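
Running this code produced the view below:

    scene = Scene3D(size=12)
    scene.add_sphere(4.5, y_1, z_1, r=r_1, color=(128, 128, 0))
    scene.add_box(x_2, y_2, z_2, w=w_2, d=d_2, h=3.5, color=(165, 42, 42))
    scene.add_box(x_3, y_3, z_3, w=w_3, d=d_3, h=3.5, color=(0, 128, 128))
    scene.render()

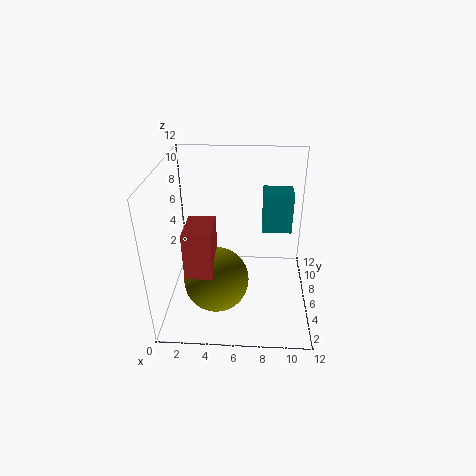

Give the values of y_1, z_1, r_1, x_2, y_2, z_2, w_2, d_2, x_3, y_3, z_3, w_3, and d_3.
y_1 = 3
z_1 = 4
r_1 = 2.5
x_2 = 2.5
y_2 = 1
z_2 = 5.5
w_2 = 2
d_2 = 3
x_3 = 8
y_3 = 7
z_3 = 6
w_3 = 2.5
d_3 = 2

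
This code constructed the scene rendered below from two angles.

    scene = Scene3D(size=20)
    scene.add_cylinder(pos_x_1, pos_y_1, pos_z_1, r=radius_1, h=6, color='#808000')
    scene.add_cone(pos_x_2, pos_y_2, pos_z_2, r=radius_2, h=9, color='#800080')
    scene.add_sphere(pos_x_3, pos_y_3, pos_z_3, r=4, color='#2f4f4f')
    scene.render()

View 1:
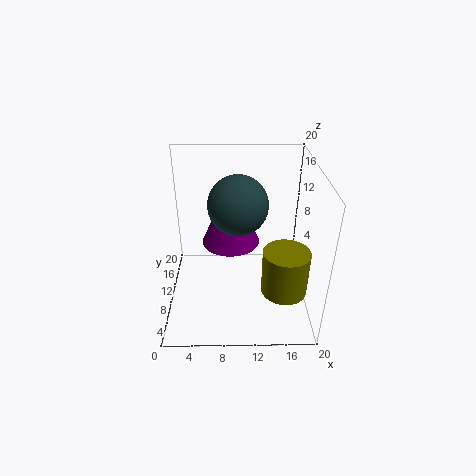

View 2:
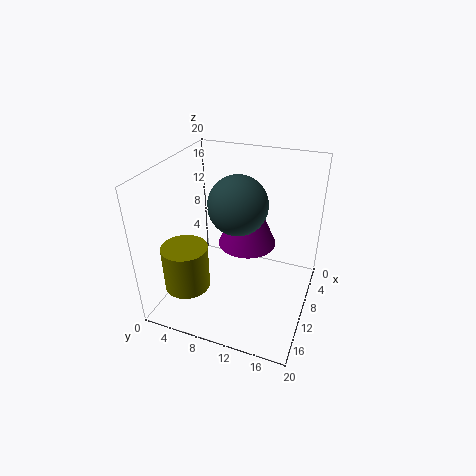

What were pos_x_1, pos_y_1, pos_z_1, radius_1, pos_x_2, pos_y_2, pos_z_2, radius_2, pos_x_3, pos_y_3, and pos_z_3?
pos_x_1 = 16, pos_y_1 = 5, pos_z_1 = 5, radius_1 = 3, pos_x_2 = 9, pos_y_2 = 11, pos_z_2 = 9, radius_2 = 4, pos_x_3 = 10, pos_y_3 = 10, pos_z_3 = 15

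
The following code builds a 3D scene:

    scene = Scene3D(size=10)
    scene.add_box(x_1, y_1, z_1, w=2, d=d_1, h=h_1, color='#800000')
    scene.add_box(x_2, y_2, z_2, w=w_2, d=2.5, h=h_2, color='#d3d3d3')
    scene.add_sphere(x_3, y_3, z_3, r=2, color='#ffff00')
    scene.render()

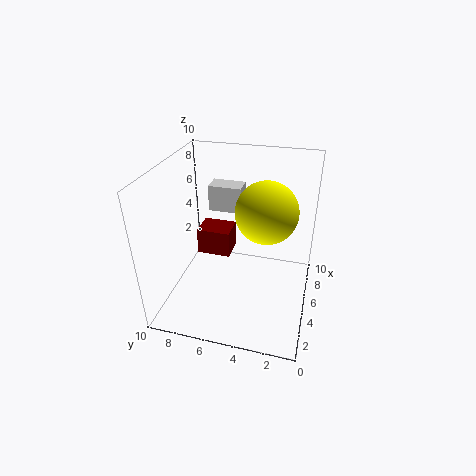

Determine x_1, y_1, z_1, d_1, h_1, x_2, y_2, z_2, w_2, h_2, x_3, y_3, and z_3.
x_1 = 6, y_1 = 6, z_1 = 2.5, d_1 = 2.5, h_1 = 2, x_2 = 7.5, y_2 = 5.5, z_2 = 5.5, w_2 = 1.5, h_2 = 2, x_3 = 4.5, y_3 = 3, z_3 = 7.5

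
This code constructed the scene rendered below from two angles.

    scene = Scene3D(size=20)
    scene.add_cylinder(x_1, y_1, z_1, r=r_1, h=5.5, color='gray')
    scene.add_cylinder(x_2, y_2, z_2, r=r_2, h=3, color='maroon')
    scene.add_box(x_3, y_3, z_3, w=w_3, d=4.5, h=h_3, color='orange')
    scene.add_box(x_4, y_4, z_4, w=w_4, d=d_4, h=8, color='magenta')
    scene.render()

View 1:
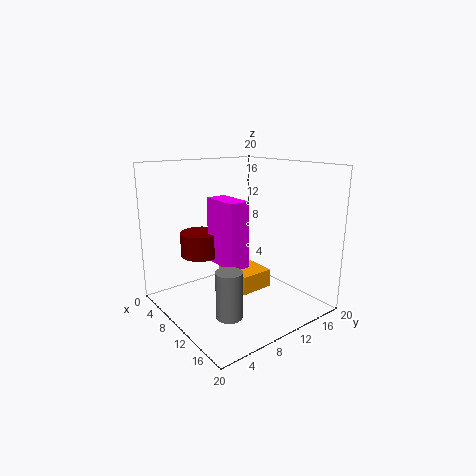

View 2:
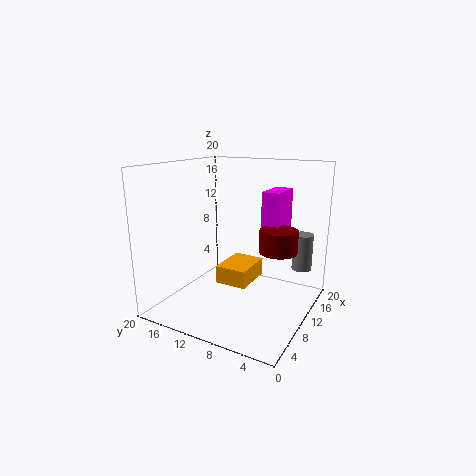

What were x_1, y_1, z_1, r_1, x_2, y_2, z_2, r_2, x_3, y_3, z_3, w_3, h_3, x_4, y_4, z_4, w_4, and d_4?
x_1 = 17.5, y_1 = 3, z_1 = 4, r_1 = 1.5, x_2 = 10, y_2 = 4, z_2 = 9, r_2 = 2.5, x_3 = 8, y_3 = 8, z_3 = 3.5, w_3 = 6, h_3 = 2.5, x_4 = 11, y_4 = 4.5, z_4 = 8.5, w_4 = 5, d_4 = 2.5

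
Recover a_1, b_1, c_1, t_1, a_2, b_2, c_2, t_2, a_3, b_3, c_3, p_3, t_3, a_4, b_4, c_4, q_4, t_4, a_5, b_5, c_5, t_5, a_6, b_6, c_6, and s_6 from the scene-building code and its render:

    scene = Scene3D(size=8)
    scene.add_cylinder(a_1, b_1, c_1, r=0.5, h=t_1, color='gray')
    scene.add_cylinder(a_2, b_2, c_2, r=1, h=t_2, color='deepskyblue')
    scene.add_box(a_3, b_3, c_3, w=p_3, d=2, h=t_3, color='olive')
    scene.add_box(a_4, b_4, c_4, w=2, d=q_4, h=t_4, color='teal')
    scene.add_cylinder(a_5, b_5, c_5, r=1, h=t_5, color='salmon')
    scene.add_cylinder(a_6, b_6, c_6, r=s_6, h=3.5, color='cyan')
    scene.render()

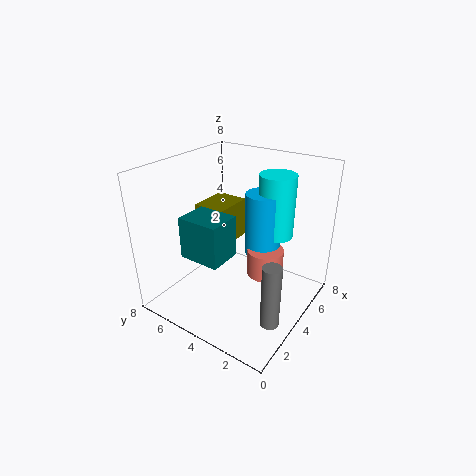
a_1 = 2.5, b_1 = 1, c_1 = 0.5, t_1 = 3.5, a_2 = 5, b_2 = 3, c_2 = 3, t_2 = 3.5, a_3 = 4.5, b_3 = 5.5, c_3 = 2.5, p_3 = 2.5, t_3 = 2.5, a_4 = 2.5, b_4 = 4.5, c_4 = 2.5, q_4 = 2.5, t_4 = 2.5, a_5 = 4.5, b_5 = 2.5, c_5 = 2, t_5 = 1.5, a_6 = 5.5, b_6 = 2.5, c_6 = 4, s_6 = 1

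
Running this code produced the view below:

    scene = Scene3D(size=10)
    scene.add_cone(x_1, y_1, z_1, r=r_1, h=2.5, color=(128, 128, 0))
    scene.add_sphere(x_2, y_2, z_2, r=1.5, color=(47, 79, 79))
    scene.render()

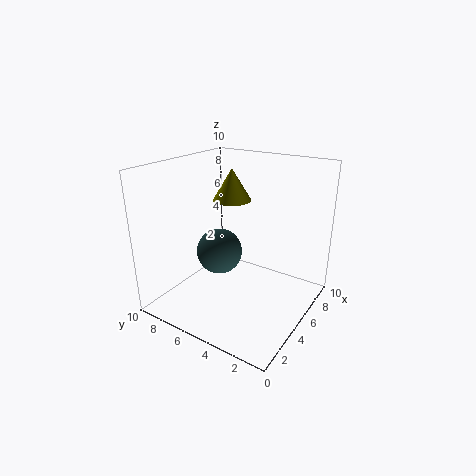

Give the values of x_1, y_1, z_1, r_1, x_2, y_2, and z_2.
x_1 = 8
y_1 = 7.5
z_1 = 6.5
r_1 = 1.5
x_2 = 3.5
y_2 = 5.5
z_2 = 4.5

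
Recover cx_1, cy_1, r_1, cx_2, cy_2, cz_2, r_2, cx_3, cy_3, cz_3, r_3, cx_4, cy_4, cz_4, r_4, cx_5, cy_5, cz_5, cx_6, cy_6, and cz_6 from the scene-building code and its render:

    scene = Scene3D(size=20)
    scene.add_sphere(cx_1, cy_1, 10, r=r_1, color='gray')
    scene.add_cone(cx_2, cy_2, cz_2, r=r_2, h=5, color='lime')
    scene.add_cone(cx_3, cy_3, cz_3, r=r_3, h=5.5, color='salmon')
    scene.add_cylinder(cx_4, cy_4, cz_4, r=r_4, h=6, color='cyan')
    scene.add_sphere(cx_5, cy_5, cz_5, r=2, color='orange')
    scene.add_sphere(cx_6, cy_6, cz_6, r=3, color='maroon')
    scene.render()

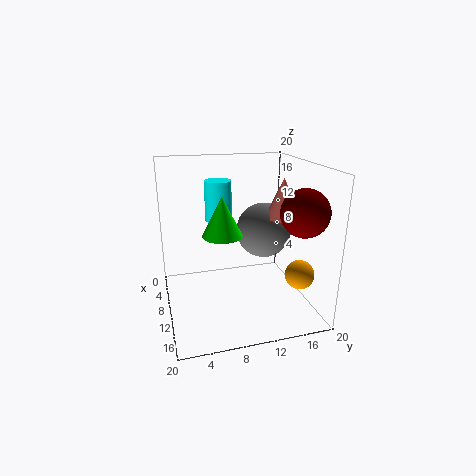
cx_1 = 8
cy_1 = 14.5
r_1 = 4
cx_2 = 13.5
cy_2 = 7
cz_2 = 12
r_2 = 2.5
cx_3 = 10
cy_3 = 16.5
cz_3 = 12.5
r_3 = 2.5
cx_4 = 4.5
cy_4 = 8.5
cz_4 = 11
r_4 = 2
cx_5 = 14.5
cy_5 = 17.5
cz_5 = 5.5
cx_6 = 16.5
cy_6 = 16.5
cz_6 = 15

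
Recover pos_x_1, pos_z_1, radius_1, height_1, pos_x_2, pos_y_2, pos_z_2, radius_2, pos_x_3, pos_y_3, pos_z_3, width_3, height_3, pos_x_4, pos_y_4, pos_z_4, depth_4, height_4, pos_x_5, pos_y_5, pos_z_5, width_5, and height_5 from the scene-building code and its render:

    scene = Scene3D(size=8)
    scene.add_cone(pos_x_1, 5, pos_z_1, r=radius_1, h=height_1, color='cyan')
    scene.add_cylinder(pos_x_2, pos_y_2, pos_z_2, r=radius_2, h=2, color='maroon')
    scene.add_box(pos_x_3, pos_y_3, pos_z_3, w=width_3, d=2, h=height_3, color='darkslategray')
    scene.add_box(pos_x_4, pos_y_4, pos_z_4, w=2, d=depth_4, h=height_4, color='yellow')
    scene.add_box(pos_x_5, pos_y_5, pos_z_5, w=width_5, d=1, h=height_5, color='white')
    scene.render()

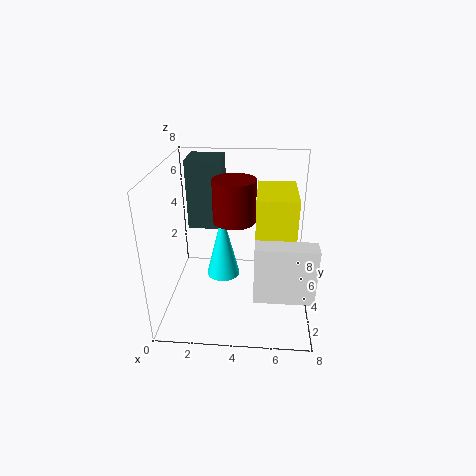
pos_x_1 = 3
pos_z_1 = 1
radius_1 = 1
height_1 = 4
pos_x_2 = 4
pos_y_2 = 2
pos_z_2 = 6
radius_2 = 1
pos_x_3 = 1
pos_y_3 = 5
pos_z_3 = 4
width_3 = 2
height_3 = 4
pos_x_4 = 5
pos_y_4 = 2
pos_z_4 = 5
depth_4 = 3
height_4 = 2
pos_x_5 = 5
pos_y_5 = 1
pos_z_5 = 2
width_5 = 3
height_5 = 3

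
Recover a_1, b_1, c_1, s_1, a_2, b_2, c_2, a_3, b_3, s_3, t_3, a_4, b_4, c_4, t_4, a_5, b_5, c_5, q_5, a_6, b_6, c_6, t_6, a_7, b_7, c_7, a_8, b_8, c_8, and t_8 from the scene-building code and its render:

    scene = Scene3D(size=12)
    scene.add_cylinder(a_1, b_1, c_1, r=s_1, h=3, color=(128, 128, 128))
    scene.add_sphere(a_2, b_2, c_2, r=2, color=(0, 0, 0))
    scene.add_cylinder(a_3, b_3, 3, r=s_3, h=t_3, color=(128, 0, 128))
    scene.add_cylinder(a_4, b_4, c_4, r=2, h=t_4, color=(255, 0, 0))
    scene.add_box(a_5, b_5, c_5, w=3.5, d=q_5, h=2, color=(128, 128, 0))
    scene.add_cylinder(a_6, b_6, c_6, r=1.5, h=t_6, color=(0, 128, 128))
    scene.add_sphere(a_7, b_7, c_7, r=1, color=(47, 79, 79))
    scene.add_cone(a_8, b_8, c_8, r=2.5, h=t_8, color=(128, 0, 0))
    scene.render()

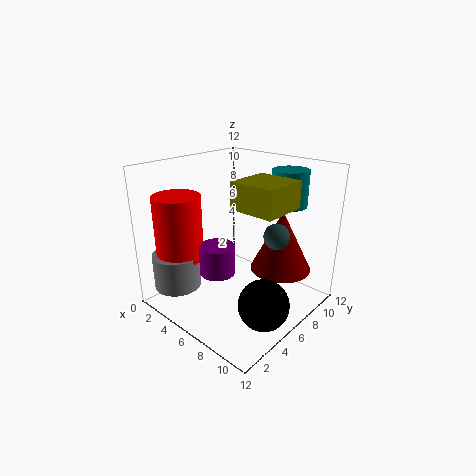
a_1 = 2; b_1 = 2.5; c_1 = 1.5; s_1 = 2; a_2 = 10; b_2 = 4.5; c_2 = 2; a_3 = 5; b_3 = 4.5; s_3 = 1.5; t_3 = 2.5; a_4 = 2; b_4 = 3; c_4 = 4; t_4 = 5.5; a_5 = 7.5; b_5 = 3.5; c_5 = 9.5; q_5 = 3.5; a_6 = 8.5; b_6 = 9.5; c_6 = 8.5; t_6 = 3; a_7 = 9.5; b_7 = 6.5; c_7 = 7; a_8 = 9; b_8 = 8; c_8 = 3.5; t_8 = 5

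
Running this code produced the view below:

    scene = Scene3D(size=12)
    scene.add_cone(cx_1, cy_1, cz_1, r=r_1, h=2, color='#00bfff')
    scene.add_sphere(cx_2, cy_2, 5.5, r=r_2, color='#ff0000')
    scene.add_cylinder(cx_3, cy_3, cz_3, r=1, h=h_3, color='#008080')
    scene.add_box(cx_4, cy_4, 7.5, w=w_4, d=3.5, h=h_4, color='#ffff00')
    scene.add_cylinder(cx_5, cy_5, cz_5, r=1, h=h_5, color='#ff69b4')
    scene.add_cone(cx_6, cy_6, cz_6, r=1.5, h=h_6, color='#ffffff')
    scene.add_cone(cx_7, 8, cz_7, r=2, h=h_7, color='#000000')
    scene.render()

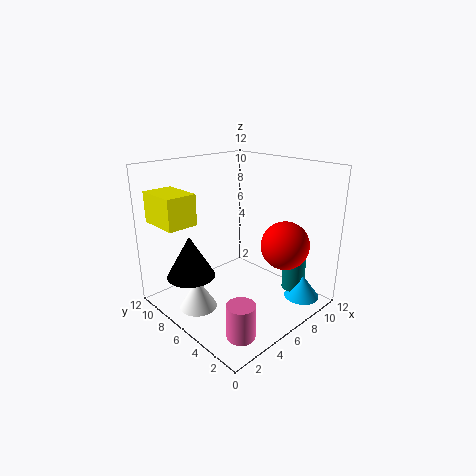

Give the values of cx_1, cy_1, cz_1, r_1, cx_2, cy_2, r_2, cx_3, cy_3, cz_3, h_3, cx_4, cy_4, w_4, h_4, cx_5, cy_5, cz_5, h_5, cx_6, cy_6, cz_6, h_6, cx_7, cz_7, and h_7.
cx_1 = 10
cy_1 = 2
cz_1 = 0.5
r_1 = 1.5
cx_2 = 8.5
cy_2 = 3
r_2 = 2
cx_3 = 10
cy_3 = 3
cz_3 = 1
h_3 = 3
cx_4 = 0.5
cy_4 = 7.5
w_4 = 2.5
h_4 = 2.5
cx_5 = 1.5
cy_5 = 1
cz_5 = 1.5
h_5 = 2.5
cx_6 = 2
cy_6 = 6.5
cz_6 = 1
h_6 = 2.5
cx_7 = 2.5
cz_7 = 3
h_7 = 3.5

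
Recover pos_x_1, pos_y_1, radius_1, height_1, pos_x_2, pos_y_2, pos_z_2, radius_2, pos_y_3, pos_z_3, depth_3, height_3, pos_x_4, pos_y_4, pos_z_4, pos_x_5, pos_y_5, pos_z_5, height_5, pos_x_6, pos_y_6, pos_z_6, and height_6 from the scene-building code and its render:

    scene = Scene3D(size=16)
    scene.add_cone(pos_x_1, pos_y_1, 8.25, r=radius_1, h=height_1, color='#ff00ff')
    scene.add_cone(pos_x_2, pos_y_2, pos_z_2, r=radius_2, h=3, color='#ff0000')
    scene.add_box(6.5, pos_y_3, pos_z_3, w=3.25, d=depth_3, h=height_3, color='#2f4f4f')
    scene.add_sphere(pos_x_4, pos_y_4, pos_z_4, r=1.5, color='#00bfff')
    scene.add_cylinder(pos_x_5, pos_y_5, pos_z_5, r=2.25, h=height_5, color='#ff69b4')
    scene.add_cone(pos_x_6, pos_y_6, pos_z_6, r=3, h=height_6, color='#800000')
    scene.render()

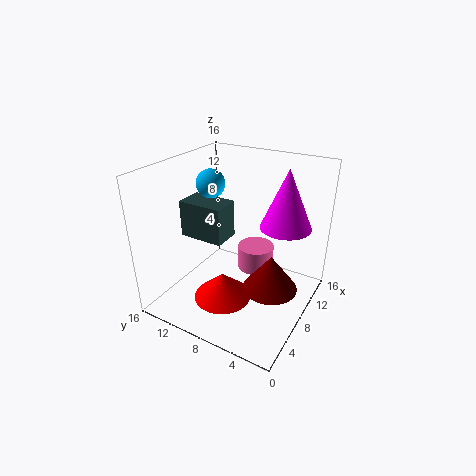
pos_x_1 = 12.5, pos_y_1 = 4.25, radius_1 = 3, height_1 = 7, pos_x_2 = 5.75, pos_y_2 = 8.75, pos_z_2 = 1.25, radius_2 = 3.25, pos_y_3 = 9.5, pos_z_3 = 7.25, depth_3 = 5.25, height_3 = 4.25, pos_x_4 = 6.75, pos_y_4 = 10.5, pos_z_4 = 14.25, pos_x_5 = 12.5, pos_y_5 = 8, pos_z_5 = 1.75, height_5 = 3, pos_x_6 = 7.75, pos_y_6 = 3.75, pos_z_6 = 3, height_6 = 4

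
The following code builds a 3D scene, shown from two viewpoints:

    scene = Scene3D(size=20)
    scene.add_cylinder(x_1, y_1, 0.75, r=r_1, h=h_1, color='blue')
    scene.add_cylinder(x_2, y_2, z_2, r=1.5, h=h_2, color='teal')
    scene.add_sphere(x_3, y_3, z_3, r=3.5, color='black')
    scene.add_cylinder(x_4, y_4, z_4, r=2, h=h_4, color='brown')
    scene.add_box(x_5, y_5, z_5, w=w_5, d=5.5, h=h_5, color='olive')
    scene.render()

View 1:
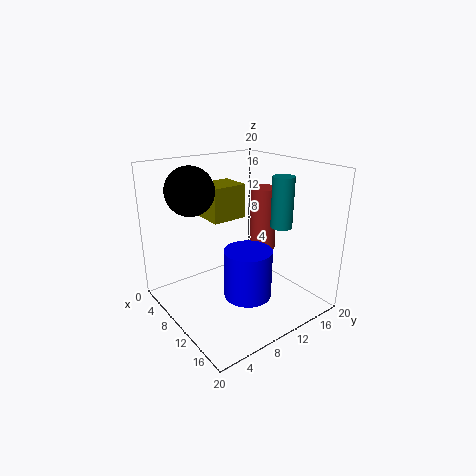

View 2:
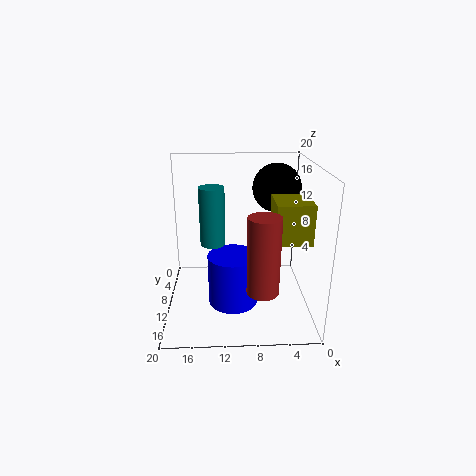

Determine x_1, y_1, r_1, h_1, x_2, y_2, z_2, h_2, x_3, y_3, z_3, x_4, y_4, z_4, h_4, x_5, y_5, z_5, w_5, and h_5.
x_1 = 10.75, y_1 = 11.25, r_1 = 3.5, h_1 = 7.25, x_2 = 13.25, y_2 = 15, z_2 = 11.5, h_2 = 7, x_3 = 4.25, y_3 = 6, z_3 = 16, x_4 = 7.25, y_4 = 17, z_4 = 5.75, h_4 = 9.75, x_5 = 0.75, y_5 = 9.25, z_5 = 10.75, w_5 = 4.75, h_5 = 5.25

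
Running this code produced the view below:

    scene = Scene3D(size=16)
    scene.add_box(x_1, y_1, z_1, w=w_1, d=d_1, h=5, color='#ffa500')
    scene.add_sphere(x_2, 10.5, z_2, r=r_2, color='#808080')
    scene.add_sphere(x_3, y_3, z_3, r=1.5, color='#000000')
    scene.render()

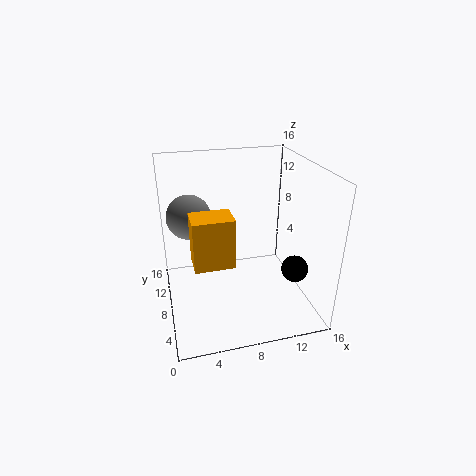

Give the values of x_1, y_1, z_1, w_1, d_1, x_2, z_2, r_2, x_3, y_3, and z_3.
x_1 = 2.5
y_1 = 3
z_1 = 7.5
w_1 = 4
d_1 = 3
x_2 = 3
z_2 = 10
r_2 = 2.5
x_3 = 14
y_3 = 5.5
z_3 = 4.5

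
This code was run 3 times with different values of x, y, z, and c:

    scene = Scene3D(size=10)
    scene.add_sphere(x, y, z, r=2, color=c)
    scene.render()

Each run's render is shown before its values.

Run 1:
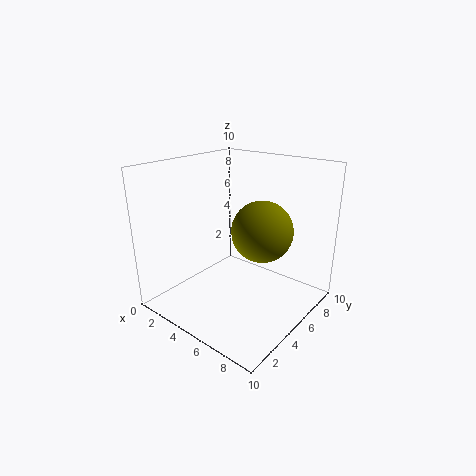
x = 7; y = 5; z = 6; c = 'olive'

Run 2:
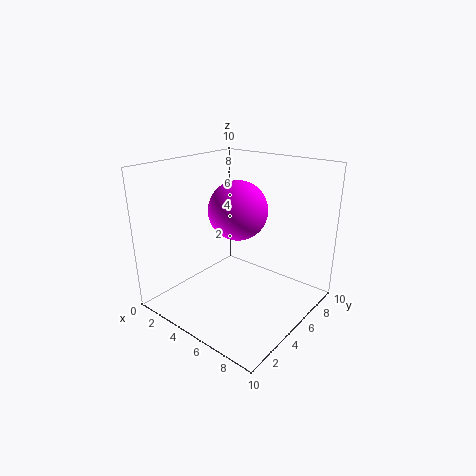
x = 5; y = 5; z = 7; c = 'magenta'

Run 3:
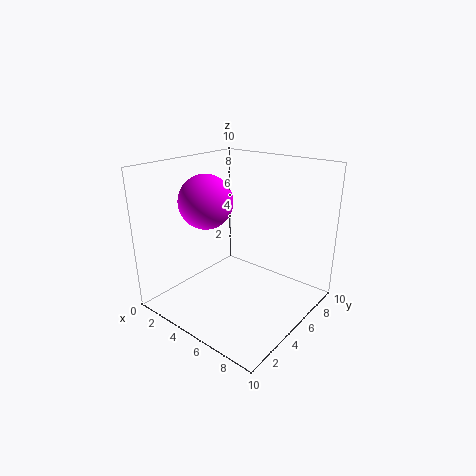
x = 2; y = 5; z = 7; c = 'magenta'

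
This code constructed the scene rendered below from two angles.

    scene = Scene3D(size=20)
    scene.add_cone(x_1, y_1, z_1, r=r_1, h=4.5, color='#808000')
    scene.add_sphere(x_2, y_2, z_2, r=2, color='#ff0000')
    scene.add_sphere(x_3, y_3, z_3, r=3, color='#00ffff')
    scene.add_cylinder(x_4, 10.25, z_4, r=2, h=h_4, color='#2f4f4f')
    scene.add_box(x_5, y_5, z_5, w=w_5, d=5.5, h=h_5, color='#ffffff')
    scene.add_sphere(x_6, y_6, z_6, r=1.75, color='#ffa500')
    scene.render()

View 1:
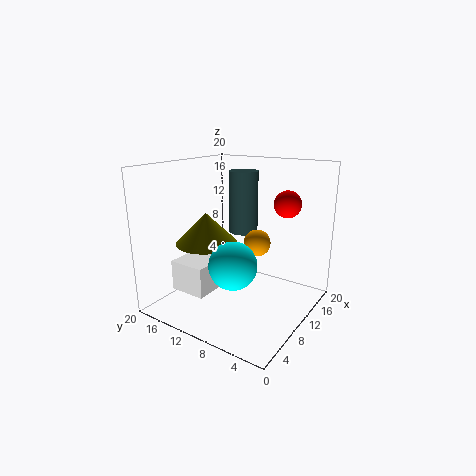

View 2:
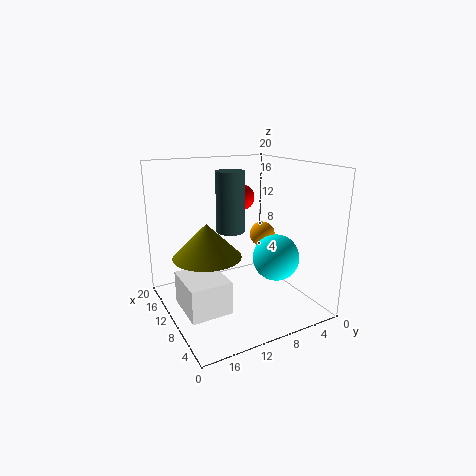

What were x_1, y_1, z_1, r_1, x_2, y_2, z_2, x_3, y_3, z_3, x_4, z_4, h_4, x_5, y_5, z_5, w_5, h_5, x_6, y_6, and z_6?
x_1 = 9.25, y_1 = 15, z_1 = 8.5, r_1 = 4.5, x_2 = 16.5, y_2 = 5.75, z_2 = 14, x_3 = 4.75, y_3 = 7.25, z_3 = 8.5, x_4 = 11.75, z_4 = 10.5, h_4 = 8.5, x_5 = 5.5, y_5 = 13.25, z_5 = 1.5, w_5 = 6.5, h_5 = 4.5, x_6 = 9.25, y_6 = 6.5, z_6 = 10.25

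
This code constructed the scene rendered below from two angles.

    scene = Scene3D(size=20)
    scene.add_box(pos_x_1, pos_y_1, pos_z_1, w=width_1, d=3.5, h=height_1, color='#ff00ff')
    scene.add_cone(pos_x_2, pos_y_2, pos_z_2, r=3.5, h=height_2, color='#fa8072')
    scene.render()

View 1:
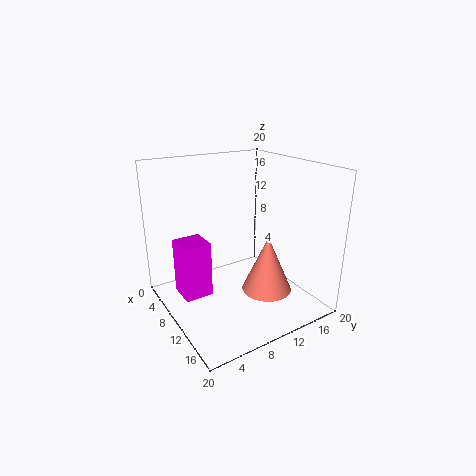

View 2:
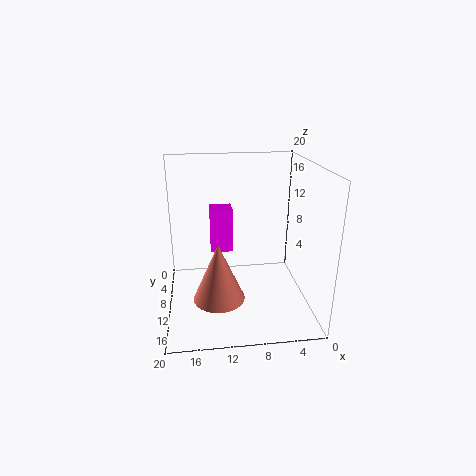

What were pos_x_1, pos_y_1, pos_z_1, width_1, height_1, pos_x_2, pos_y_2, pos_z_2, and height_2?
pos_x_1 = 10
pos_y_1 = 0.5
pos_z_1 = 5
width_1 = 3.5
height_1 = 7
pos_x_2 = 13
pos_y_2 = 13
pos_z_2 = 2.5
height_2 = 8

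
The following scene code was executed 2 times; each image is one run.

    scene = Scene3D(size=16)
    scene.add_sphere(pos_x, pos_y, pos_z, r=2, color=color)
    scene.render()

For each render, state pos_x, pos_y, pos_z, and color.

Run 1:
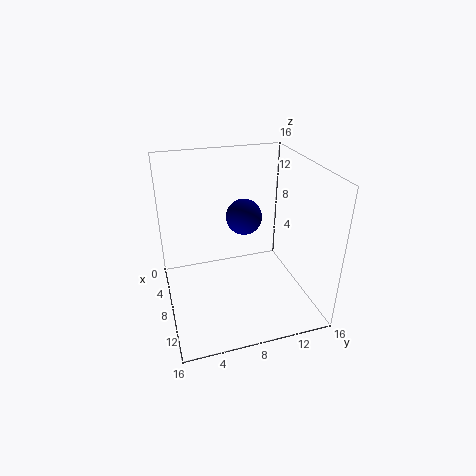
pos_x = 7
pos_y = 9
pos_z = 10
color = 'navy'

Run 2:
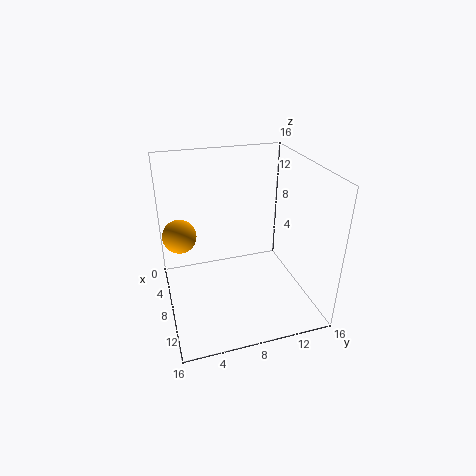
pos_x = 4
pos_y = 2
pos_z = 7
color = 'orange'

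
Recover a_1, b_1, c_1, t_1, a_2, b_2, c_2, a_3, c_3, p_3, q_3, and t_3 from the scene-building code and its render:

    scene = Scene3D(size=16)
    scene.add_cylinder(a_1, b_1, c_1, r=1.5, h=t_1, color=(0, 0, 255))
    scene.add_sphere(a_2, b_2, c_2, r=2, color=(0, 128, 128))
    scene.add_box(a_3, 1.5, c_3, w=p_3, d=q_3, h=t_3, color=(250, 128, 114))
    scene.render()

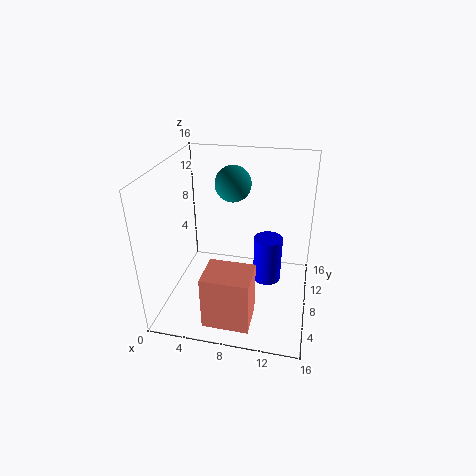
a_1 = 11.5
b_1 = 7
c_1 = 4
t_1 = 5
a_2 = 7
b_2 = 10
c_2 = 13.5
a_3 = 5.5
c_3 = 0.5
p_3 = 5
q_3 = 4
t_3 = 6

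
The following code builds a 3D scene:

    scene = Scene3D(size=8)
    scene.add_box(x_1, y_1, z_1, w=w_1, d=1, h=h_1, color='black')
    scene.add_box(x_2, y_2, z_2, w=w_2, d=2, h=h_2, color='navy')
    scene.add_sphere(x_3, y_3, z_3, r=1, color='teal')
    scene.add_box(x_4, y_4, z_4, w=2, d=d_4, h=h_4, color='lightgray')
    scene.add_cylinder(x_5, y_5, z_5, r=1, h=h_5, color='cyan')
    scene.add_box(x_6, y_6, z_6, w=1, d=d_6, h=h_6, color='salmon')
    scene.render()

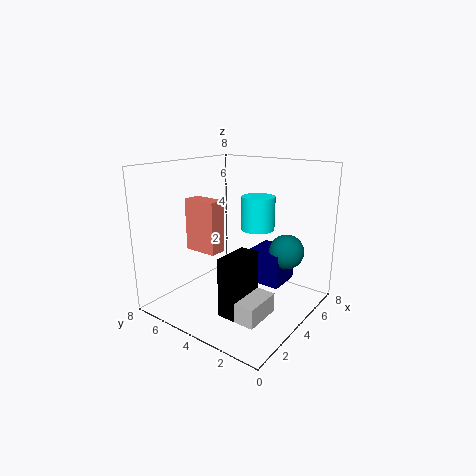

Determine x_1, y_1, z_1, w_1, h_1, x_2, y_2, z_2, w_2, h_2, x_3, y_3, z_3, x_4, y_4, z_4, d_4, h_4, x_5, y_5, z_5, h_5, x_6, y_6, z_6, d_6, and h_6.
x_1 = 1
y_1 = 2
z_1 = 1
w_1 = 2
h_1 = 3
x_2 = 5
y_2 = 2
z_2 = 1
w_2 = 2
h_2 = 2
x_3 = 6
y_3 = 2
z_3 = 3
x_4 = 1
y_4 = 1
z_4 = 1
d_4 = 2
h_4 = 1
x_5 = 6
y_5 = 4
z_5 = 4
h_5 = 2
x_6 = 3
y_6 = 5
z_6 = 3
d_6 = 2
h_6 = 3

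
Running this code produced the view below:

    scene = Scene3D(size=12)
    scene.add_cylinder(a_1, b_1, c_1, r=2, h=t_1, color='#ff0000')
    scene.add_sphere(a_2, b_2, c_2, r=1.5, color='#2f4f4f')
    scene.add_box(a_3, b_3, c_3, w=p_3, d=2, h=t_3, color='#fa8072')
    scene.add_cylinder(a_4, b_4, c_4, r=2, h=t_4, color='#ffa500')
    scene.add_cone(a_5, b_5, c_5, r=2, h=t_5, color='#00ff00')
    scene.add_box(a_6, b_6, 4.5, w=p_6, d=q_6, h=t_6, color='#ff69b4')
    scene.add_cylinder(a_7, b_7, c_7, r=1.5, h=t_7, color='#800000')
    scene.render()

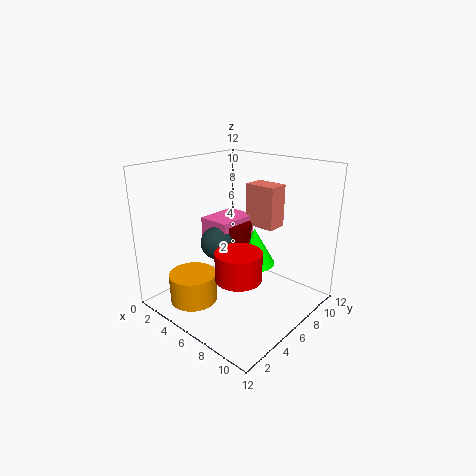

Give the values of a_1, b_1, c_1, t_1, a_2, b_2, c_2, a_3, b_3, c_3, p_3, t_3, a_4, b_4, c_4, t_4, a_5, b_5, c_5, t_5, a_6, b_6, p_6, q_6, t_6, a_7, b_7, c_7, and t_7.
a_1 = 6.5; b_1 = 5.5; c_1 = 2.5; t_1 = 2.5; a_2 = 3; b_2 = 6.5; c_2 = 4.5; a_3 = 3.5; b_3 = 10; c_3 = 5.5; p_3 = 3; t_3 = 4; a_4 = 3.5; b_4 = 3; c_4 = 0.5; t_4 = 2.5; a_5 = 5; b_5 = 9.5; c_5 = 2; t_5 = 3.5; a_6 = 1; b_6 = 6.5; p_6 = 3; q_6 = 4; t_6 = 2; a_7 = 3.5; b_7 = 8.5; c_7 = 4; t_7 = 2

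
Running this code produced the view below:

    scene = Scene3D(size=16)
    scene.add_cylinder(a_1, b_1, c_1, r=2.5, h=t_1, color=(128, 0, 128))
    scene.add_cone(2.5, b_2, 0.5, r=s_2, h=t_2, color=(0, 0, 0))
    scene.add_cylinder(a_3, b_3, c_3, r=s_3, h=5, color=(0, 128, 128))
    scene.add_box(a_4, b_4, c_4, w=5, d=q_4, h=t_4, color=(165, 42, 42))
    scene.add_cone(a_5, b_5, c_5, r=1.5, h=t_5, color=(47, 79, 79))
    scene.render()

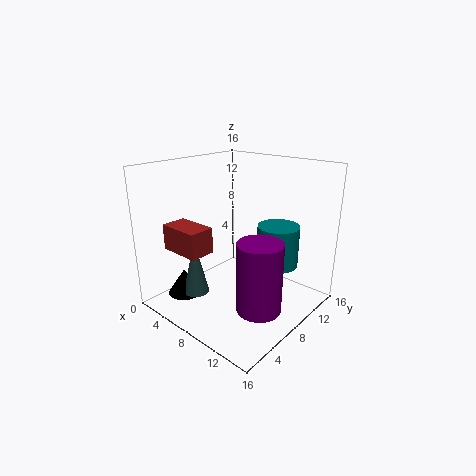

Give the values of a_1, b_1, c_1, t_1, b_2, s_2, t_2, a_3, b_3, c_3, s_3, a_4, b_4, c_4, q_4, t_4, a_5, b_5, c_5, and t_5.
a_1 = 11.5; b_1 = 7.5; c_1 = 0.5; t_1 = 8; b_2 = 4.5; s_2 = 2; t_2 = 3; a_3 = 10; b_3 = 13; c_3 = 3.5; s_3 = 2.5; a_4 = 0.5; b_4 = 3.5; c_4 = 6; q_4 = 3; t_4 = 3; a_5 = 4; b_5 = 5; c_5 = 1; t_5 = 6.5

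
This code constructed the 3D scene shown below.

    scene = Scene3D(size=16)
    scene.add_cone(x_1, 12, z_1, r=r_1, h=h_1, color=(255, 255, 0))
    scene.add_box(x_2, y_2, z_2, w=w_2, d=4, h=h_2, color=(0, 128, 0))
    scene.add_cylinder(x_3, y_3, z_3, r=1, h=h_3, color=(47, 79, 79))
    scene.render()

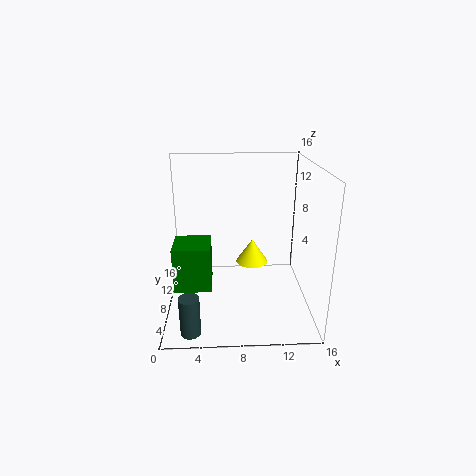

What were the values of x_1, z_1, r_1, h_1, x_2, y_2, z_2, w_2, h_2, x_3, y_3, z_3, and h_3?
x_1 = 10, z_1 = 3, r_1 = 2, h_1 = 3, x_2 = 1, y_2 = 5, z_2 = 3, w_2 = 4, h_2 = 5, x_3 = 3, y_3 = 1, z_3 = 1, h_3 = 4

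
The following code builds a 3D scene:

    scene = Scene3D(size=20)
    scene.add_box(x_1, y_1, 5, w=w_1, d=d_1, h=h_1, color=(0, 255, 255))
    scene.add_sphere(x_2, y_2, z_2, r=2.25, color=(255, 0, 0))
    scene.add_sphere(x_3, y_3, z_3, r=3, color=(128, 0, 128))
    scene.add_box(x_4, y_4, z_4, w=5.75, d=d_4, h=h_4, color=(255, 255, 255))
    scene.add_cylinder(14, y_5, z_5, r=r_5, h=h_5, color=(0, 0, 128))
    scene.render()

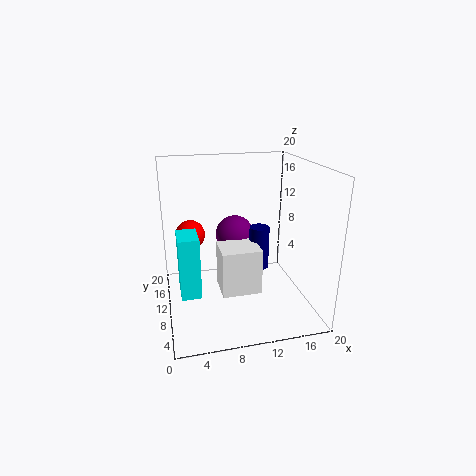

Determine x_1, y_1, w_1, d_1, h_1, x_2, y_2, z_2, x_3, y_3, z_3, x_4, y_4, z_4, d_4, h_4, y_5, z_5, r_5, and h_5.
x_1 = 1.5, y_1 = 4, w_1 = 2.5, d_1 = 4, h_1 = 7.75, x_2 = 4, y_2 = 16.5, z_2 = 8.5, x_3 = 11, y_3 = 16.25, z_3 = 8, x_4 = 7.5, y_4 = 8.5, z_4 = 1.5, d_4 = 5, h_4 = 6.75, y_5 = 12.75, z_5 = 3.75, r_5 = 1.5, h_5 = 6.5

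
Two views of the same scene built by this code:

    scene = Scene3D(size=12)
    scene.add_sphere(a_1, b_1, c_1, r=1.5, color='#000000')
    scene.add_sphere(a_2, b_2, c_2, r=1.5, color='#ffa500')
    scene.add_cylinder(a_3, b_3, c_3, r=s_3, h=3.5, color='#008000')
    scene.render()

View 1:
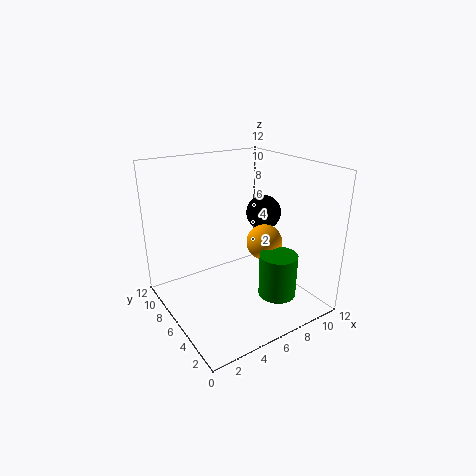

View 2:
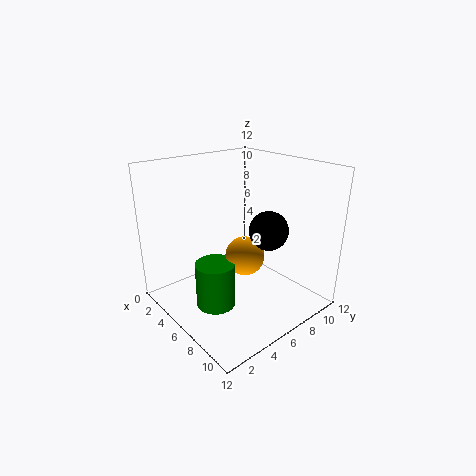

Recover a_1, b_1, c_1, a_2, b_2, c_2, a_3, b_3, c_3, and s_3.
a_1 = 9, b_1 = 6.5, c_1 = 7.5, a_2 = 8, b_2 = 5, c_2 = 5.5, a_3 = 7.5, b_3 = 2.5, c_3 = 2, s_3 = 1.5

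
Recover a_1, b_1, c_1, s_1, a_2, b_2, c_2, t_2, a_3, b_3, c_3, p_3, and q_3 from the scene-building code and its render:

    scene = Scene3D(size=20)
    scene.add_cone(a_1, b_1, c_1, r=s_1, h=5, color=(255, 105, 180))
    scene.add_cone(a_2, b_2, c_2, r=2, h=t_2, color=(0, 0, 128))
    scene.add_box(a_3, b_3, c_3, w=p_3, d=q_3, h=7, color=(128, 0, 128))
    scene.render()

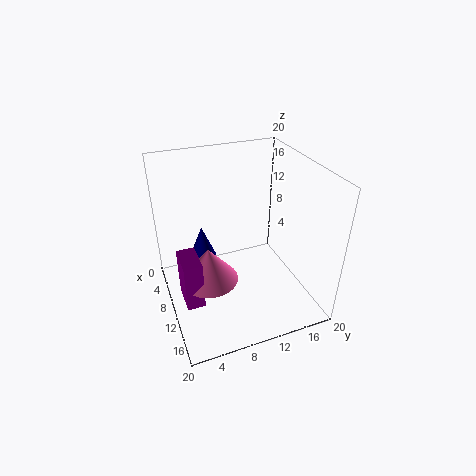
a_1 = 10.5; b_1 = 5.5; c_1 = 4.5; s_1 = 4; a_2 = 5.5; b_2 = 6; c_2 = 5; t_2 = 5; a_3 = 8.5; b_3 = 1.5; c_3 = 2; p_3 = 4.5; q_3 = 2.5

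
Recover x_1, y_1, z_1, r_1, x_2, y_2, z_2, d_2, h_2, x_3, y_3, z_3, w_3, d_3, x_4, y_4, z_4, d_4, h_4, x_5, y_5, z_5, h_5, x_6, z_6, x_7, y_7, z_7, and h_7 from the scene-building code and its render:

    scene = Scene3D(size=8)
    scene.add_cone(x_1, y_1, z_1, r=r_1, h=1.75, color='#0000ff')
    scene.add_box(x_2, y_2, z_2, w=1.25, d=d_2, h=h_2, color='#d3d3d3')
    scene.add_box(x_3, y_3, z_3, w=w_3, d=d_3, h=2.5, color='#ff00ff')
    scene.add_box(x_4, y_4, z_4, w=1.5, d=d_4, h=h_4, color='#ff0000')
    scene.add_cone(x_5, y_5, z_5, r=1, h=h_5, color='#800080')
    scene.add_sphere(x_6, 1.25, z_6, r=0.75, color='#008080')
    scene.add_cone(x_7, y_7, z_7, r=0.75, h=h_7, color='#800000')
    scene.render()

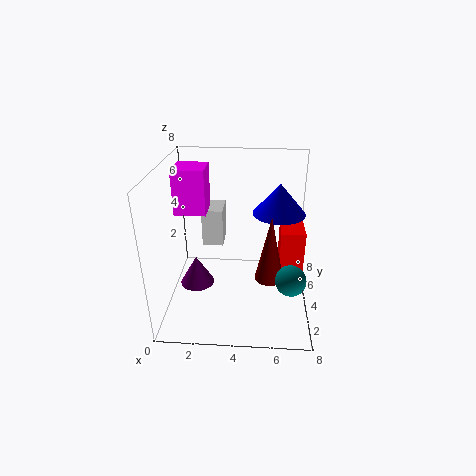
x_1 = 6.25, y_1 = 5.25, z_1 = 5, r_1 = 1.5, x_2 = 1.75, y_2 = 5.25, z_2 = 2.75, d_2 = 1.75, h_2 = 2.25, x_3 = 0.5, y_3 = 4, z_3 = 5.25, w_3 = 1.75, d_3 = 1.75, x_4 = 6.5, y_4 = 5.5, z_4 = 0.5, d_4 = 2, h_4 = 3, x_5 = 1.5, y_5 = 4.25, z_5 = 0.75, h_5 = 1.75, x_6 = 6.75, z_6 = 3.25, x_7 = 5.75, y_7 = 2.5, z_7 = 2.5, h_7 = 3.5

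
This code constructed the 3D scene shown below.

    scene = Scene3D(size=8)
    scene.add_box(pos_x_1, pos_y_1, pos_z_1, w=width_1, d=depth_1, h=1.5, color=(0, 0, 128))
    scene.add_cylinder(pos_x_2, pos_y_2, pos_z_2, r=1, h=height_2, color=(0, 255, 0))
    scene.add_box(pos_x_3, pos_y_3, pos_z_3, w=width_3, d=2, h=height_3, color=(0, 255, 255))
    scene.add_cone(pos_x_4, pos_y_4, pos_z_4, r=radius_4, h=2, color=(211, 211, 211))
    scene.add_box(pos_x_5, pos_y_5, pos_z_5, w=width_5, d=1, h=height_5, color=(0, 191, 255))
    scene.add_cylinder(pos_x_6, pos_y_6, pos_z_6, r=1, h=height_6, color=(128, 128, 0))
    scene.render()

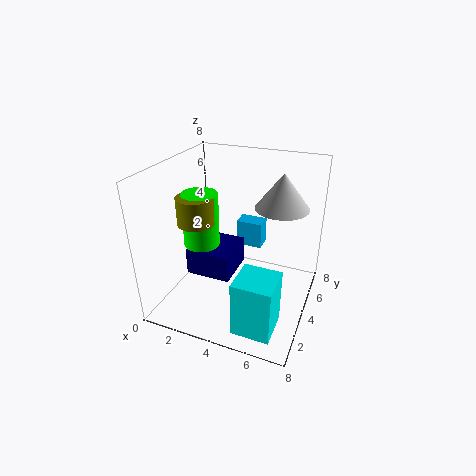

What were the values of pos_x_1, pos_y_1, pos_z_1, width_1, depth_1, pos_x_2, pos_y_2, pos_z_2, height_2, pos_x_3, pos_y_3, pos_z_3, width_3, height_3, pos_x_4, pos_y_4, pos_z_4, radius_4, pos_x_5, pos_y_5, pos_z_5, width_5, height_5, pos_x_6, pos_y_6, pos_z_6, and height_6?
pos_x_1 = 1.5, pos_y_1 = 2.5, pos_z_1 = 2, width_1 = 2.5, depth_1 = 2.5, pos_x_2 = 2, pos_y_2 = 3.5, pos_z_2 = 3.5, height_2 = 3, pos_x_3 = 5, pos_y_3 = 0.5, pos_z_3 = 0.5, width_3 = 2, height_3 = 3, pos_x_4 = 6, pos_y_4 = 5.5, pos_z_4 = 5.5, radius_4 = 1.5, pos_x_5 = 3.5, pos_y_5 = 5, pos_z_5 = 3, width_5 = 1.5, height_5 = 1.5, pos_x_6 = 2, pos_y_6 = 3, pos_z_6 = 5, height_6 = 1.5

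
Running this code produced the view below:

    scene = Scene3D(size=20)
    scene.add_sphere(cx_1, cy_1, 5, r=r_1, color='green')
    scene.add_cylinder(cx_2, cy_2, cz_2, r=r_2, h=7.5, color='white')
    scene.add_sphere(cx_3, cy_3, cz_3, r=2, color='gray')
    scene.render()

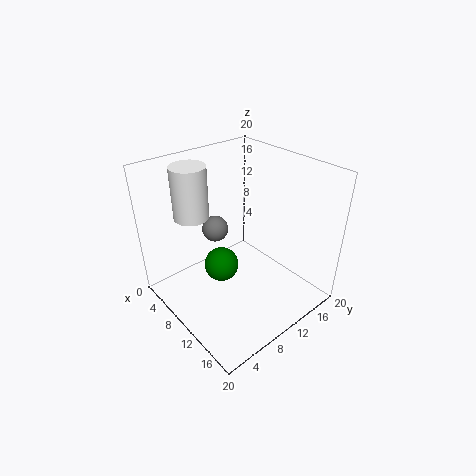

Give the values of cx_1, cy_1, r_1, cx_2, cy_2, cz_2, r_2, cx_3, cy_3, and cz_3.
cx_1 = 8
cy_1 = 8.5
r_1 = 2.5
cx_2 = 4
cy_2 = 6.5
cz_2 = 12
r_2 = 2.5
cx_3 = 4
cy_3 = 10.5
cz_3 = 8.5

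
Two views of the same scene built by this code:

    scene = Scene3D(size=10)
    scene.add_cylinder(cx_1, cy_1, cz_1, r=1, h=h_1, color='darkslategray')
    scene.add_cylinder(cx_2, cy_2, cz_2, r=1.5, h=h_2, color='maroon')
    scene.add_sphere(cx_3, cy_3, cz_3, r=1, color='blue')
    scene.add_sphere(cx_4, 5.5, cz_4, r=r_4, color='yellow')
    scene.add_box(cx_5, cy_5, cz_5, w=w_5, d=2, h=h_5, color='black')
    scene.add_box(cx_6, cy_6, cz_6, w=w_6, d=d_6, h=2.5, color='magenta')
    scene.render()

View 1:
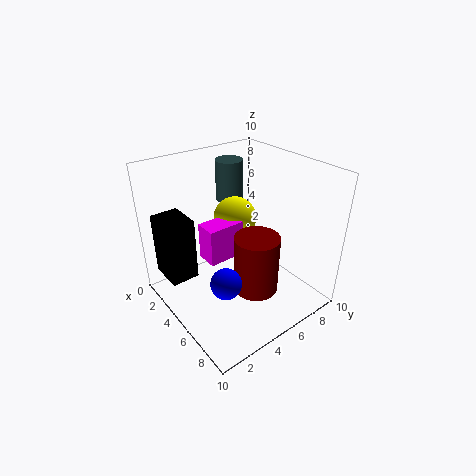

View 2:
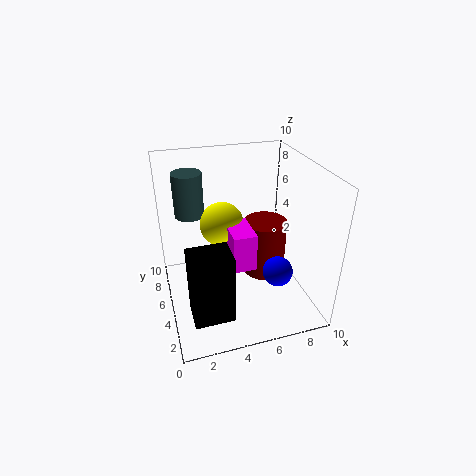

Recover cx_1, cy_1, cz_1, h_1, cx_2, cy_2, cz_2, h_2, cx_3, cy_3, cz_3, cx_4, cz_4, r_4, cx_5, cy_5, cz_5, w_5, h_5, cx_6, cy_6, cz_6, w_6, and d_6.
cx_1 = 2; cy_1 = 6.5; cz_1 = 6.5; h_1 = 3; cx_2 = 7; cy_2 = 5; cz_2 = 2; h_2 = 4; cx_3 = 7; cy_3 = 2.5; cz_3 = 3.5; cx_4 = 4; cz_4 = 6; r_4 = 1.5; cx_5 = 1; cy_5 = 0.5; cz_5 = 2; w_5 = 2.5; h_5 = 4.5; cx_6 = 4; cy_6 = 2.5; cz_6 = 4; w_6 = 1.5; d_6 = 2.5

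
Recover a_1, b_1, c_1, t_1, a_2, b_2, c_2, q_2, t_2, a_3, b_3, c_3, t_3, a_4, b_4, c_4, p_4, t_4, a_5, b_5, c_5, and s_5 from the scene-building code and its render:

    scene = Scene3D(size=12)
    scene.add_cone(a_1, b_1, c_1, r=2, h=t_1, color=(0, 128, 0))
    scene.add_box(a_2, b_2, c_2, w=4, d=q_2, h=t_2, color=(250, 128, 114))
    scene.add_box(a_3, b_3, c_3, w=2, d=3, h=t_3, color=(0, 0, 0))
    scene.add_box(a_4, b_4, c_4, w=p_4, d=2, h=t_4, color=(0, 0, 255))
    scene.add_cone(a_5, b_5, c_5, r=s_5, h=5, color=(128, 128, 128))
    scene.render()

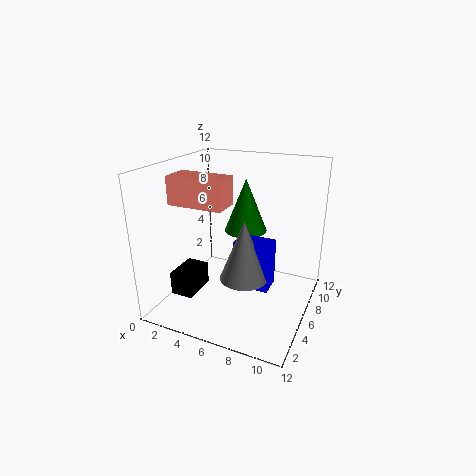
a_1 = 5, b_1 = 10, c_1 = 5, t_1 = 5, a_2 = 3, b_2 = 1, c_2 = 10, q_2 = 2, t_2 = 2, a_3 = 1, b_3 = 3, c_3 = 1, t_3 = 2, a_4 = 6, b_4 = 5, c_4 = 2, p_4 = 3, t_4 = 4, a_5 = 7, b_5 = 5, c_5 = 3, s_5 = 2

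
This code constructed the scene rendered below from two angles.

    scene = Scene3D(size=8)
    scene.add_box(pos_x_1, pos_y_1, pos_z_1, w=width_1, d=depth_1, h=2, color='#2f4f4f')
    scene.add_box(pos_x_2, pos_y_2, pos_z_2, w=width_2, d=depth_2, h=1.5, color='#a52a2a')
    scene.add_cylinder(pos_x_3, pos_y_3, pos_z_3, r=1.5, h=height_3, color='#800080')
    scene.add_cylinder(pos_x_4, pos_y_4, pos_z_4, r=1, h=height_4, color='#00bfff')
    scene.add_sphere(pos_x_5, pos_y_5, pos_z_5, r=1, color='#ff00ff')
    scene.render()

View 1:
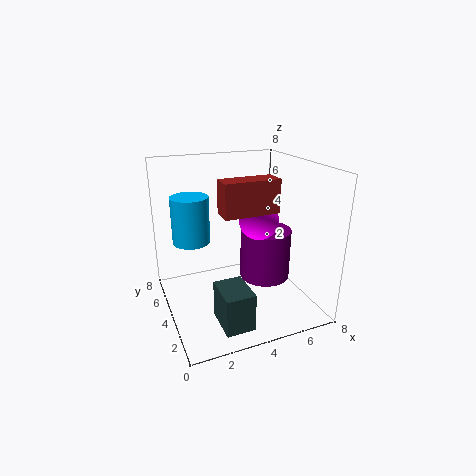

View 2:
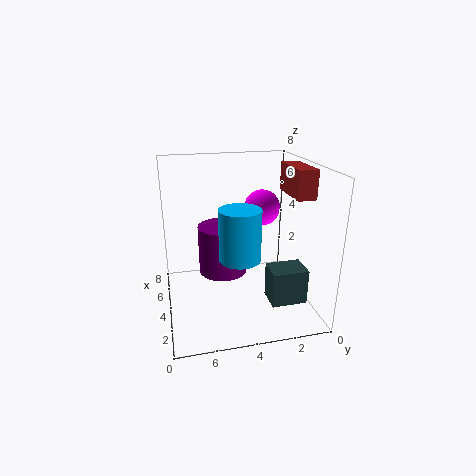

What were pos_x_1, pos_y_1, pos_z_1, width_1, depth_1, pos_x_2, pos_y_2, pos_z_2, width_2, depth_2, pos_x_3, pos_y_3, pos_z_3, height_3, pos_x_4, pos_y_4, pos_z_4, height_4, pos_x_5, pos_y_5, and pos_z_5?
pos_x_1 = 2; pos_y_1 = 0.5; pos_z_1 = 0.5; width_1 = 1.5; depth_1 = 2; pos_x_2 = 2; pos_y_2 = 0.5; pos_z_2 = 6.5; width_2 = 2.5; depth_2 = 1; pos_x_3 = 6; pos_y_3 = 4.5; pos_z_3 = 1; height_3 = 3; pos_x_4 = 1.5; pos_y_4 = 4.5; pos_z_4 = 4; height_4 = 2.5; pos_x_5 = 4.5; pos_y_5 = 2.5; pos_z_5 = 5.5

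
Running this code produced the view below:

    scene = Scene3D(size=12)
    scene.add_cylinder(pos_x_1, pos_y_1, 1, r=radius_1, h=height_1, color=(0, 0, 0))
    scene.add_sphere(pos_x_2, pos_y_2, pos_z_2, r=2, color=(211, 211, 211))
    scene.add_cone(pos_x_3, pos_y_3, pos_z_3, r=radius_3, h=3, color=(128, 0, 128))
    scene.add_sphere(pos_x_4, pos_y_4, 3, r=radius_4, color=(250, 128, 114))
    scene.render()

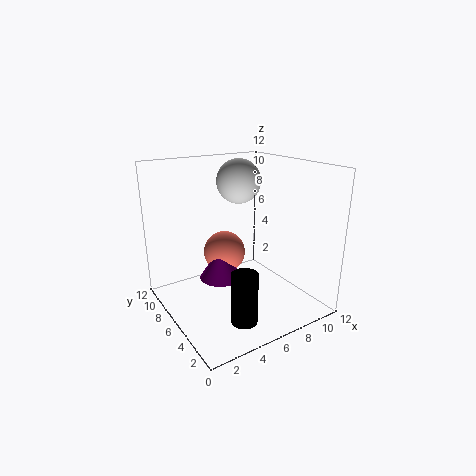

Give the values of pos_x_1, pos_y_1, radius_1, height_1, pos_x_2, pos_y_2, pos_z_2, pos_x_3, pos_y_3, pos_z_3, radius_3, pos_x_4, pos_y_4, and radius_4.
pos_x_1 = 4; pos_y_1 = 2; radius_1 = 1; height_1 = 4; pos_x_2 = 8; pos_y_2 = 9; pos_z_2 = 10; pos_x_3 = 6; pos_y_3 = 9; pos_z_3 = 1; radius_3 = 2; pos_x_4 = 7; pos_y_4 = 10; radius_4 = 2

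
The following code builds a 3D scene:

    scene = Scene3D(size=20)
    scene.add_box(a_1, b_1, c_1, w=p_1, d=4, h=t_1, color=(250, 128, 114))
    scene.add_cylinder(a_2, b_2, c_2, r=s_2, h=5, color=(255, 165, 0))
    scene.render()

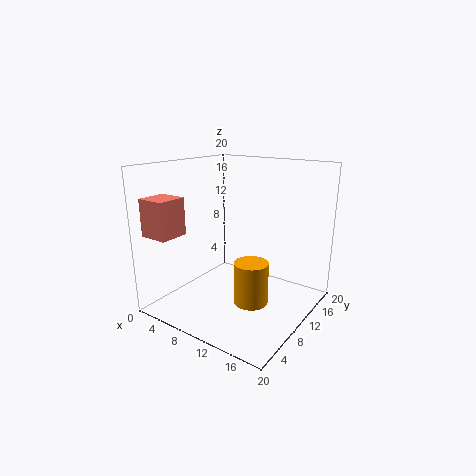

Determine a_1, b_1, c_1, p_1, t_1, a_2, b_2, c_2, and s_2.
a_1 = 1
b_1 = 1
c_1 = 11
p_1 = 4
t_1 = 5
a_2 = 16
b_2 = 4
c_2 = 5
s_2 = 2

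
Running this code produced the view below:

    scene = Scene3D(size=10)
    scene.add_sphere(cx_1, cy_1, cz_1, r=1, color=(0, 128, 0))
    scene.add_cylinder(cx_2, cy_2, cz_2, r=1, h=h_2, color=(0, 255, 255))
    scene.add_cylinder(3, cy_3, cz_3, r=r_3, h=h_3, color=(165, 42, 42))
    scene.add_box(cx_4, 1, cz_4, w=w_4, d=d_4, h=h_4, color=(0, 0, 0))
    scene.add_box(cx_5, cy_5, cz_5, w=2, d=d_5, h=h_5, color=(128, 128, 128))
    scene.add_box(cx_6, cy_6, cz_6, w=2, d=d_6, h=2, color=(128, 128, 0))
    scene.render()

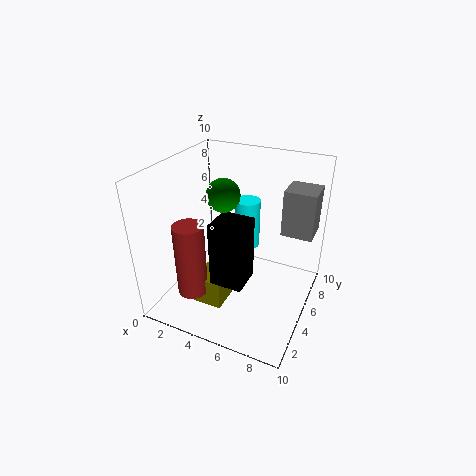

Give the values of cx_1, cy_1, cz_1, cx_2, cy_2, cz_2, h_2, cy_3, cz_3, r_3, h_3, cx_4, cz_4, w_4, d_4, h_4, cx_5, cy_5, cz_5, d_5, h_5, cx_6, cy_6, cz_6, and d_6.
cx_1 = 5, cy_1 = 3, cz_1 = 9, cx_2 = 4, cy_2 = 9, cz_2 = 2, h_2 = 4, cy_3 = 2, cz_3 = 2, r_3 = 1, h_3 = 5, cx_4 = 5, cz_4 = 4, w_4 = 2, d_4 = 2, h_4 = 4, cx_5 = 8, cy_5 = 5, cz_5 = 6, d_5 = 2, h_5 = 3, cx_6 = 3, cy_6 = 2, cz_6 = 1, d_6 = 2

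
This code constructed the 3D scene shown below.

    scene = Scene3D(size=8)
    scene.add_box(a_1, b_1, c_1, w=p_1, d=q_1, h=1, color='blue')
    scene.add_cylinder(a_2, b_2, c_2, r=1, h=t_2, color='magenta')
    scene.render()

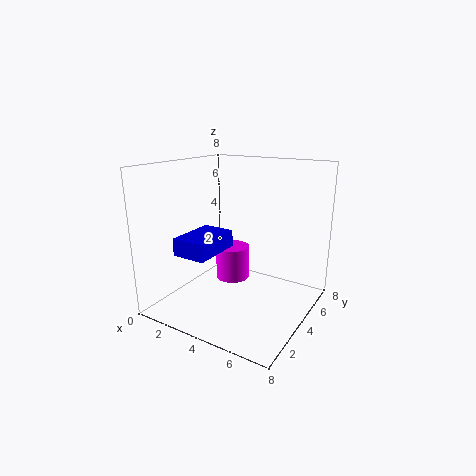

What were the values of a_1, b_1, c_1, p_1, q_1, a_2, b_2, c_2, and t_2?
a_1 = 1
b_1 = 2
c_1 = 3
p_1 = 2
q_1 = 3
a_2 = 3
b_2 = 5
c_2 = 1
t_2 = 2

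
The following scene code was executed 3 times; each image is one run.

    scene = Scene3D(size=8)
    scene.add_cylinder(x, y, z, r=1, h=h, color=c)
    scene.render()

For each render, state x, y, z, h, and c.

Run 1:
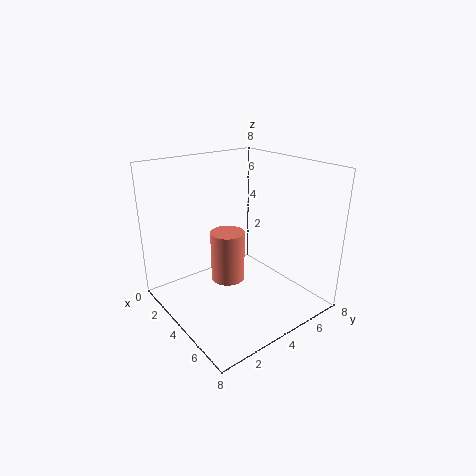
x = 3; y = 4; z = 1; h = 3; c = 'salmon'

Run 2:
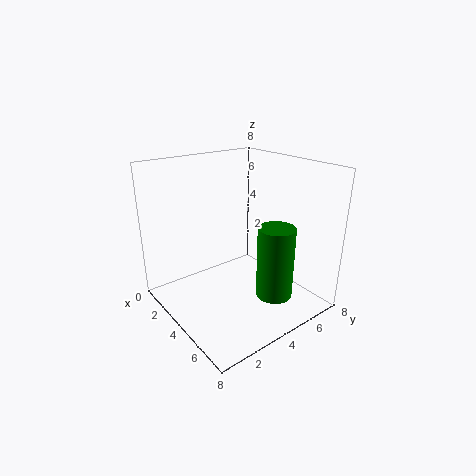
x = 6; y = 5; z = 1; h = 4; c = 'green'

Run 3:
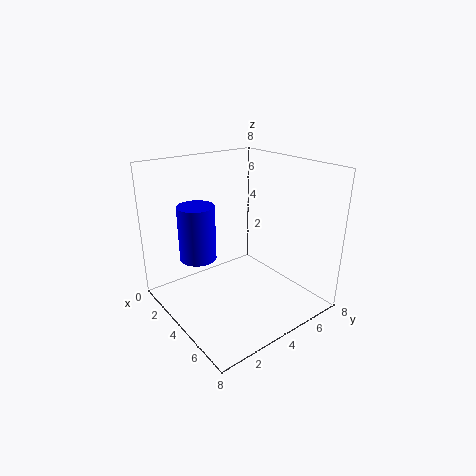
x = 3; y = 2; z = 3; h = 3; c = 'blue'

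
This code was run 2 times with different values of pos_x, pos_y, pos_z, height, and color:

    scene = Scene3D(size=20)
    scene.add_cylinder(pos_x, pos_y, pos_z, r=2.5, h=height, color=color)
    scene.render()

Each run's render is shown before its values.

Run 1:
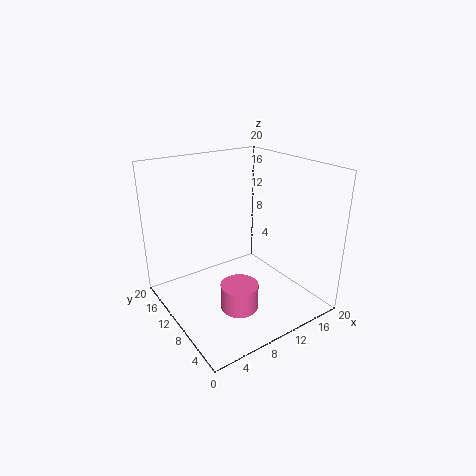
pos_x = 7.5
pos_y = 6
pos_z = 2
height = 3.5
color = 'hotpink'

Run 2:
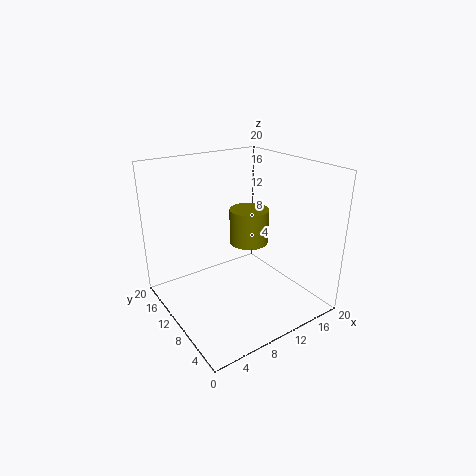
pos_x = 10
pos_y = 7.5
pos_z = 10.5
height = 4.5
color = 'olive'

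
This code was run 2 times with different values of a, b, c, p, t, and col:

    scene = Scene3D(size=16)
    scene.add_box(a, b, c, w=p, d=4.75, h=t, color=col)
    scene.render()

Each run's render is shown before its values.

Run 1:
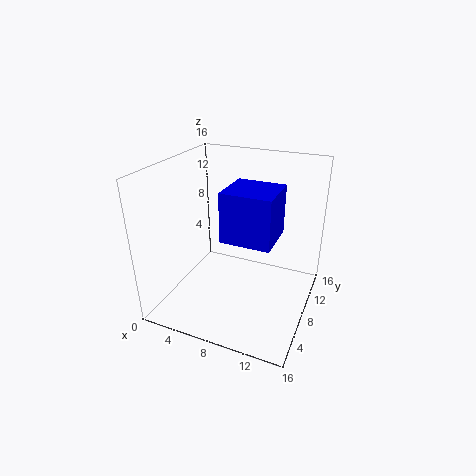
a = 8, b = 3.5, c = 9.75, p = 5, t = 5, col = 'blue'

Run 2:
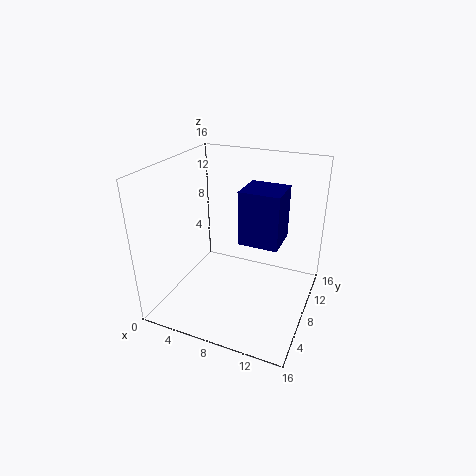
a = 6.75, b = 10.75, c = 5.5, p = 5, t = 6.75, col = 'navy'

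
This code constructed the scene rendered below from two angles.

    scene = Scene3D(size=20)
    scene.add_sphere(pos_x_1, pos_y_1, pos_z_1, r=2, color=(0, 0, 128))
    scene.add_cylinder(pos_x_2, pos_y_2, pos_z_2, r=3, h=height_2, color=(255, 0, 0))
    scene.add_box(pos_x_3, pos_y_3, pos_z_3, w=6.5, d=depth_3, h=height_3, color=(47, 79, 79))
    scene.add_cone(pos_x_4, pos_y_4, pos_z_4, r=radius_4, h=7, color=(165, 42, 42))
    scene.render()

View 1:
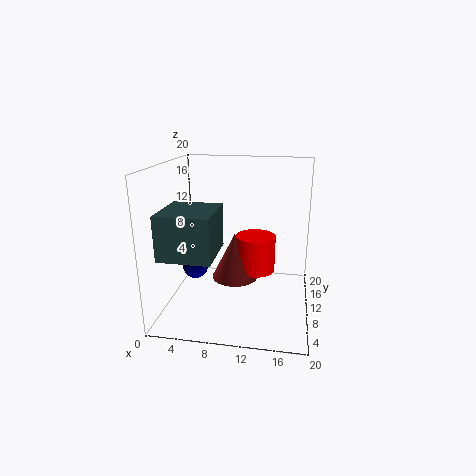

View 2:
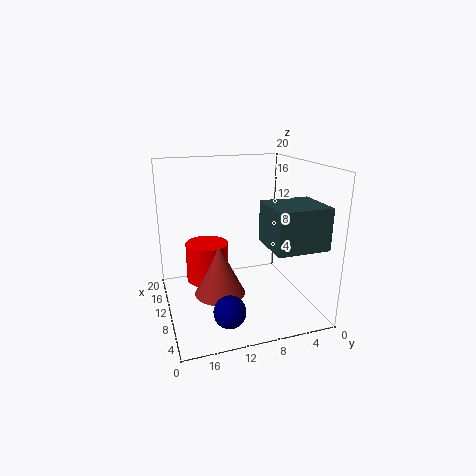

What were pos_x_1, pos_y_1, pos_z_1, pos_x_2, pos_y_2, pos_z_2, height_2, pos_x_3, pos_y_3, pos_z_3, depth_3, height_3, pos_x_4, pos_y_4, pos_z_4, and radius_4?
pos_x_1 = 2.5, pos_y_1 = 13.5, pos_z_1 = 3.5, pos_x_2 = 12, pos_y_2 = 14, pos_z_2 = 3.5, height_2 = 5.5, pos_x_3 = 2, pos_y_3 = 0.5, pos_z_3 = 10, depth_3 = 7, height_3 = 5.5, pos_x_4 = 9, pos_y_4 = 13, pos_z_4 = 2.5, radius_4 = 3.5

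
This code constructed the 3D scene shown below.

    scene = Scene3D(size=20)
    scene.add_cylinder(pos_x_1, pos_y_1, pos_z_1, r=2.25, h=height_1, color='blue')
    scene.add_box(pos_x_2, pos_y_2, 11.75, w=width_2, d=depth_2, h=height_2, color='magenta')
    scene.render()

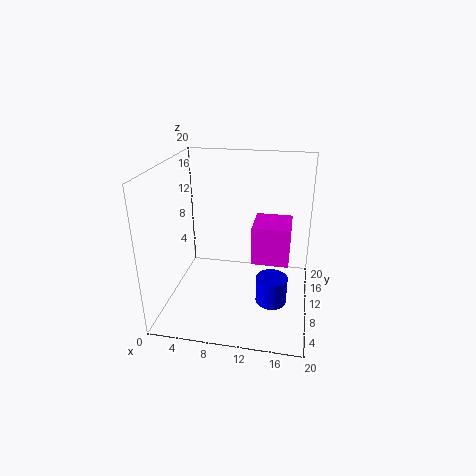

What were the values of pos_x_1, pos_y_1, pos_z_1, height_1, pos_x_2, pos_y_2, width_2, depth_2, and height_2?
pos_x_1 = 15
pos_y_1 = 9.75
pos_z_1 = 0.25
height_1 = 4
pos_x_2 = 13.25
pos_y_2 = 0.75
width_2 = 4
depth_2 = 4.25
height_2 = 4.25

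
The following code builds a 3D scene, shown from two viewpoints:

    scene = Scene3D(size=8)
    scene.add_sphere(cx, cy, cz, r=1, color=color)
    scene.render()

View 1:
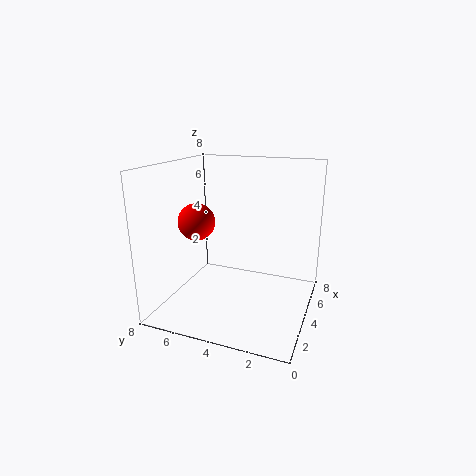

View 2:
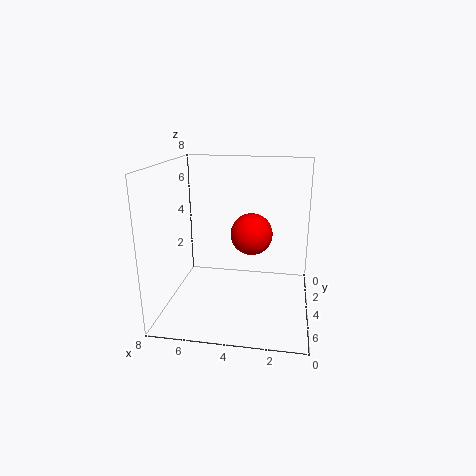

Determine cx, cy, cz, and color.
cx = 3, cy = 6, cz = 5, color = 'red'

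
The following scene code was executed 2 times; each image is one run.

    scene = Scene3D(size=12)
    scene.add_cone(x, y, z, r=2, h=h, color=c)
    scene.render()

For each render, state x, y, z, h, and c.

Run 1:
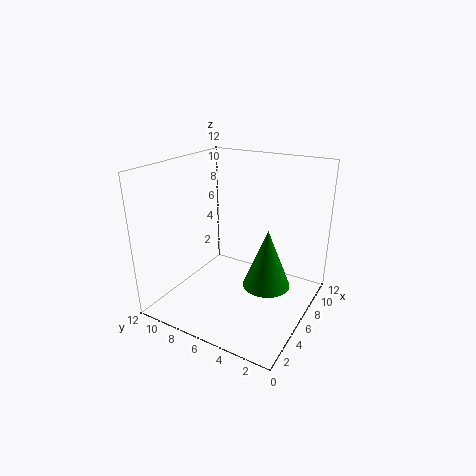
x = 6.5, y = 3.5, z = 2, h = 5, c = 'green'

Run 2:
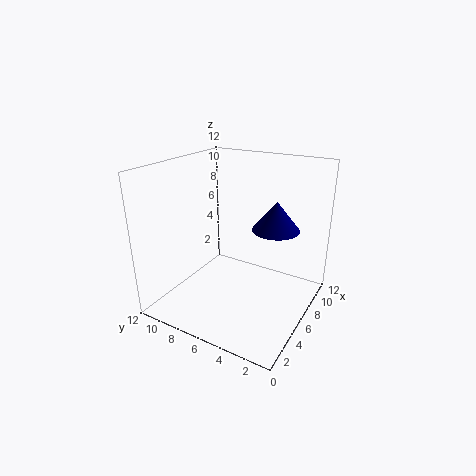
x = 8, y = 3.5, z = 6.5, h = 2.5, c = 'navy'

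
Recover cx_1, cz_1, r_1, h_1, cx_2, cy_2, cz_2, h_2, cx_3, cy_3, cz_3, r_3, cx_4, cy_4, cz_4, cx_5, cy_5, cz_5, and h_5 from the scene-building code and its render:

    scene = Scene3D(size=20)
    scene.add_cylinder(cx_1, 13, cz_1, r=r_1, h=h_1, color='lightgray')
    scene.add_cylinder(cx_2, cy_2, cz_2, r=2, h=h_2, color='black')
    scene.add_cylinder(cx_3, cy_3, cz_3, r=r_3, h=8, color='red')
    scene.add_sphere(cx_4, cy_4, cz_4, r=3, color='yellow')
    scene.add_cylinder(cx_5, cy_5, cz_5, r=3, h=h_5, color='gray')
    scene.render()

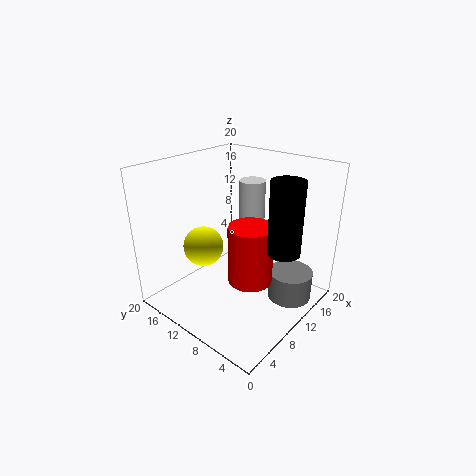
cx_1 = 17; cz_1 = 6; r_1 = 2; h_1 = 10; cx_2 = 9; cy_2 = 2; cz_2 = 11; h_2 = 9; cx_3 = 9; cy_3 = 7; cz_3 = 5; r_3 = 3; cx_4 = 9; cy_4 = 16; cz_4 = 7; cx_5 = 13; cy_5 = 3; cz_5 = 2; h_5 = 4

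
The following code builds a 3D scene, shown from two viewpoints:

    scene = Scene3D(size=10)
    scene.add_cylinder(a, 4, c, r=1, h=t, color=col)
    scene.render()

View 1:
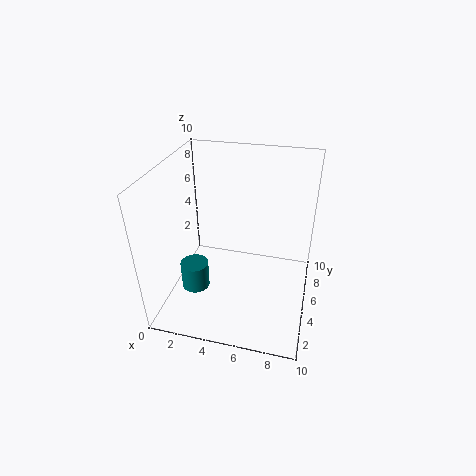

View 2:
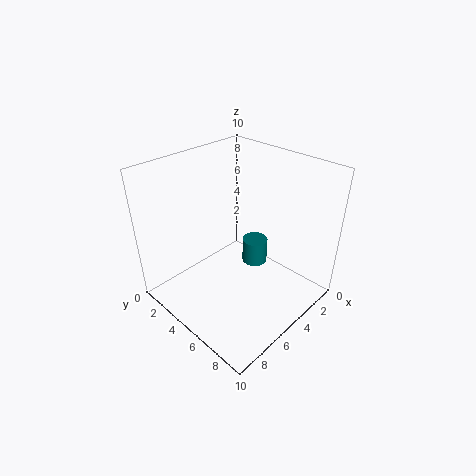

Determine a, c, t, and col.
a = 2, c = 1, t = 2, col = 'teal'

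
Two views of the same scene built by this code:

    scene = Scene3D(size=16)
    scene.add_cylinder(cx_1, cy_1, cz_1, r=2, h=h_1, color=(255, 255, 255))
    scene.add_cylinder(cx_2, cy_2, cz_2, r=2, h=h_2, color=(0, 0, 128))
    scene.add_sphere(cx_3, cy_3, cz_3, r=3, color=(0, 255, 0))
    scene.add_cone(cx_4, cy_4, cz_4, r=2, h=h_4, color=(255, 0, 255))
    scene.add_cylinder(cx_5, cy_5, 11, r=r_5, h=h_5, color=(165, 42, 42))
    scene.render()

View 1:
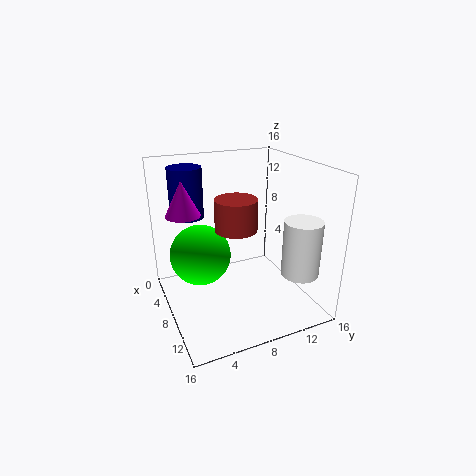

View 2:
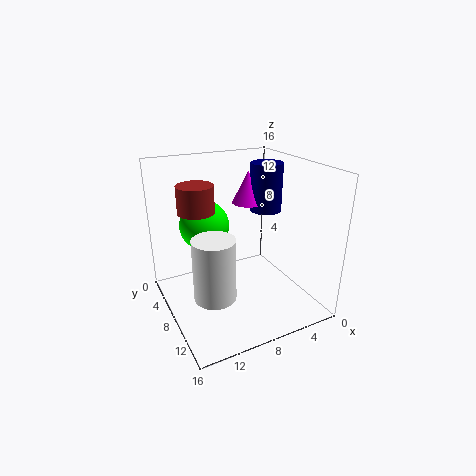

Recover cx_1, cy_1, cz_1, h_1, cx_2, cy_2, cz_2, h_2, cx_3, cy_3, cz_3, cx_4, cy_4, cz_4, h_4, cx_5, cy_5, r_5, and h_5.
cx_1 = 13; cy_1 = 13; cz_1 = 5; h_1 = 6; cx_2 = 2; cy_2 = 4; cz_2 = 9; h_2 = 6; cx_3 = 10; cy_3 = 3; cz_3 = 8; cx_4 = 4; cy_4 = 3; cz_4 = 10; h_4 = 4; cx_5 = 12; cy_5 = 6; r_5 = 2; h_5 = 3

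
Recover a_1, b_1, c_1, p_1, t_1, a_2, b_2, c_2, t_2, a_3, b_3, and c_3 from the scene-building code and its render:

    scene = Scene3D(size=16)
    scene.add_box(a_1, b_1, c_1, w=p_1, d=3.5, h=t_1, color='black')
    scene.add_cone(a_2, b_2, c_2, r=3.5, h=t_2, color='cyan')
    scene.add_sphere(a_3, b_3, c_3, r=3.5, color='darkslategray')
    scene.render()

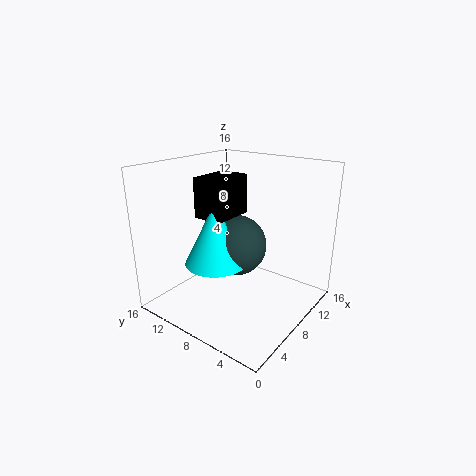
a_1 = 6
b_1 = 9
c_1 = 10
p_1 = 5
t_1 = 4.5
a_2 = 6.5
b_2 = 10
c_2 = 5
t_2 = 7
a_3 = 9
b_3 = 9
c_3 = 6.5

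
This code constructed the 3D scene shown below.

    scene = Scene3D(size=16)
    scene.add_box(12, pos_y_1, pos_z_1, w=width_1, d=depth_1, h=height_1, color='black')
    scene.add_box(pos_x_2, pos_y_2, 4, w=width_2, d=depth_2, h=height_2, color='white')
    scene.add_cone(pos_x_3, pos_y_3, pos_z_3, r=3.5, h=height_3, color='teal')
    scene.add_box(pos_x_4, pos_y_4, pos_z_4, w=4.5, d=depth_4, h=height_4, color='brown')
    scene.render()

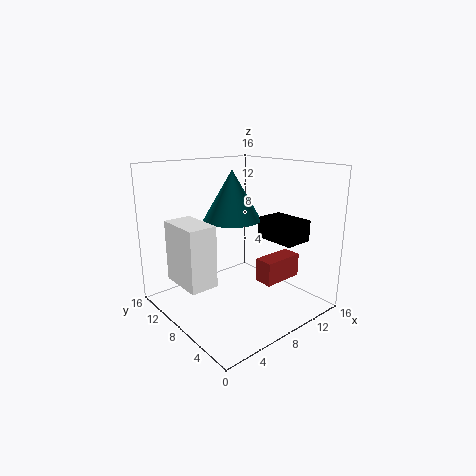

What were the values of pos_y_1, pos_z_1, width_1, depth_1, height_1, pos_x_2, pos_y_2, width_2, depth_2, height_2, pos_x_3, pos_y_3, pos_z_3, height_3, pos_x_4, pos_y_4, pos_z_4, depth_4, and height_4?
pos_y_1 = 4
pos_z_1 = 7
width_1 = 3.5
depth_1 = 5
height_1 = 2.5
pos_x_2 = 1
pos_y_2 = 6.5
width_2 = 3
depth_2 = 5
height_2 = 6.5
pos_x_3 = 10
pos_y_3 = 11.5
pos_z_3 = 9
height_3 = 6
pos_x_4 = 8
pos_y_4 = 3
pos_z_4 = 4
depth_4 = 2
height_4 = 2.5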